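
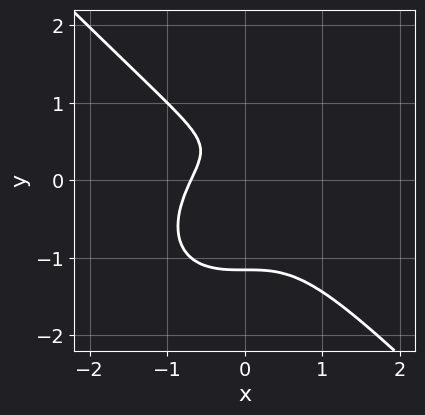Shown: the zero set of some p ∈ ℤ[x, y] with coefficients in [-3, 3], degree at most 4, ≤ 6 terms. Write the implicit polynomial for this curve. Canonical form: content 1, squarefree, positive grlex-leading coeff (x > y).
3*x^3 + 3*y^3 + y^2 - 2*y + 1

First, the degree is 3 — a generic line meets the curve in up to 3 points.
Finally, solving for integer coefficients yields p as stated.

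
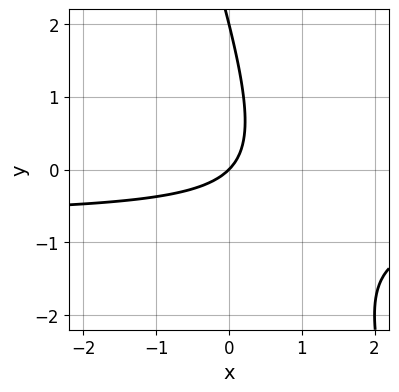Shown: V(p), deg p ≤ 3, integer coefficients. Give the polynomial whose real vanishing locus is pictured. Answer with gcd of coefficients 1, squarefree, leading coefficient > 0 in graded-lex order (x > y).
3*x*y + y^2 + 2*x - 2*y

First, degree: no degree-1 curve has this shape, so deg p = 2.
Next, observable constraints: it meets the x-axis at x = 0 (among the integer gridlines); among the integer gridlines, it crosses the y-axis at y ∈ {0, 2}.
Finally, solving for integer coefficients yields p as stated.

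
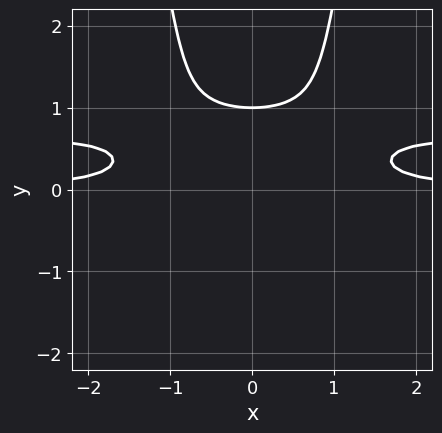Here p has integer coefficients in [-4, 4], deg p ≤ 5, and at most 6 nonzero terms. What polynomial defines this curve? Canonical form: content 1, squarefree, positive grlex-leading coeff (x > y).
Degree: the shape is more complex than any degree-3 curve, so deg p = 4.
Symmetries: it's symmetric under x → −x, forcing even powers of x.
Against the integer gridlines: one y-axis crossing is at y = 1; no x-intercept at any integer in the box.
Solving for integer coefficients yields p as stated.

3*x^2*y^2 - 2*x^2*y - y^3 + 1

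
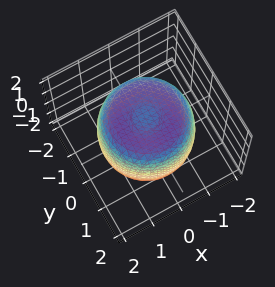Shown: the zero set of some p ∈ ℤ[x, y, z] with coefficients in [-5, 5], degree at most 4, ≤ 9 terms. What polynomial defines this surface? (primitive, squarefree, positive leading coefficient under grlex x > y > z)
(a) The degree is 4 — the shape is more complex than any degree-3 surface.
(b) Symmetries: the surface is invariant under rotation about z: p = q(x² + y², z).
(c) Against the integer gridlines: a circular section at z = -1 has radius between 1 and 2.
(d) These observations pin down the coefficients.

2*x^4 + 4*x^2*y^2 + 2*y^4 - 3*x^2 - 3*y^2 + 2*z^2 - 3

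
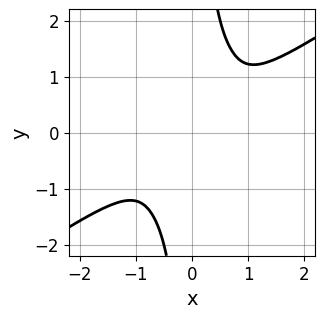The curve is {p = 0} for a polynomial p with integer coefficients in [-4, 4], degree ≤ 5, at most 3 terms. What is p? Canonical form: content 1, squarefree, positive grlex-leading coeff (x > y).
(a) The degree is 4 — a generic line meets the curve in up to 4 points.
(b) Putting this together gives p.

x^4 - 3*x*y^3 + 3*y^2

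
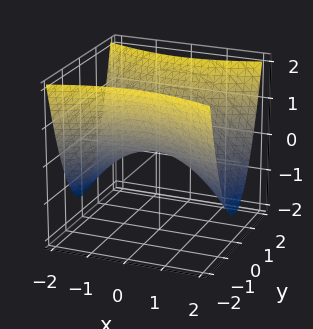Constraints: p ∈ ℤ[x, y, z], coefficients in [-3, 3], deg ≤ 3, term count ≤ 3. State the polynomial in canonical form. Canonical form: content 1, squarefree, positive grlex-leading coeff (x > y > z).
1. The degree is 2 — a hyperbolic paraboloid; a quadric.
2. Symmetries: it's symmetric under x → −x, forcing even powers of x; it's symmetric under y → −y, forcing even powers of y.
3. Observable constraints: one y-axis crossing is at y = 0; it crosses the x-axis at the gridline x = 0; one z-axis crossing is at z = 0.
4. Solving for integer coefficients yields p as stated.

x^2 - 3*y^2 + 3*z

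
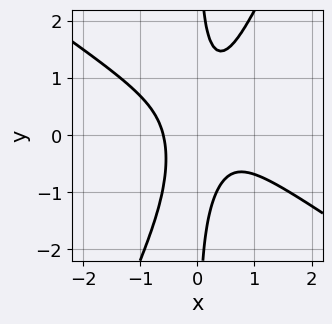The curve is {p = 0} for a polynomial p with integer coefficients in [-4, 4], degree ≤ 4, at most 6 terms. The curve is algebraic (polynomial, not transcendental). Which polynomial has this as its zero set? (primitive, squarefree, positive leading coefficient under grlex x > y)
3*x^3 + 3*x^2*y - 2*x*y^2 - x^2 + 1

First, deg p = 3.
Next, observable constraints: the curve avoids every integer y-axis point in the box.
Finally, the integer polynomial consistent with all of this is the stated p.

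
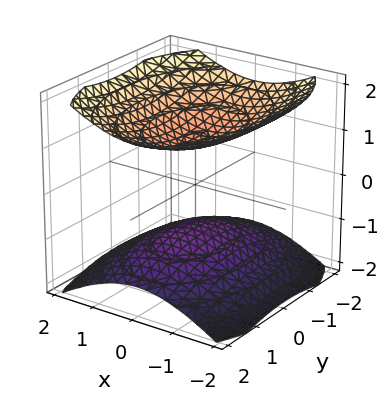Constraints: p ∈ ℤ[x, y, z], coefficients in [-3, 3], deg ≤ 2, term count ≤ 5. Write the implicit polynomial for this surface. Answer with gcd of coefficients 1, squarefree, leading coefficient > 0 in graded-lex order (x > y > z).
First, the picture has 2 separate pieces. Treating them together as one polynomial.
Then, deg p = 2. Two sheets facing apart; a quadric.
Next, symmetries: the x ↦ −x reflection is a symmetry, so x appears only in even powers; it's symmetric under z → −z, forcing even powers of z; the y ↦ −y reflection is a symmetry, so y appears only in even powers.
Then, observable constraints: it misses every integer gridline on the y-axis; no x-intercept at any integer in the box; among the integer gridlines, it crosses the z-axis at z ∈ {-1, 1}.
Finally, assembling these constraints gives the stated polynomial.

2*x^2 + y^2 - 3*z^2 + 3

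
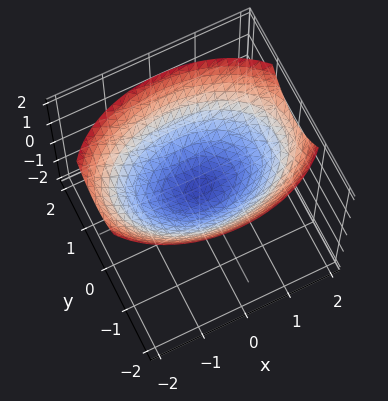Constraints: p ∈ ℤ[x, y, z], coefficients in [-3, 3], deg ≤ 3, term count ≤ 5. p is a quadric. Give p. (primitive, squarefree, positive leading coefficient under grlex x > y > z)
x^2 + 2*y^2 - 3*z

(a) deg p = 2.
(b) Symmetries: the x ↦ −x reflection is a symmetry, so x appears only in even powers; mirror symmetry y ↦ −y ⇒ only even powers of y.
(c) Reading off the gridlines: one y-axis crossing is at y = 0; one z-axis crossing is at z = 0.
(d) These observations pin down the coefficients.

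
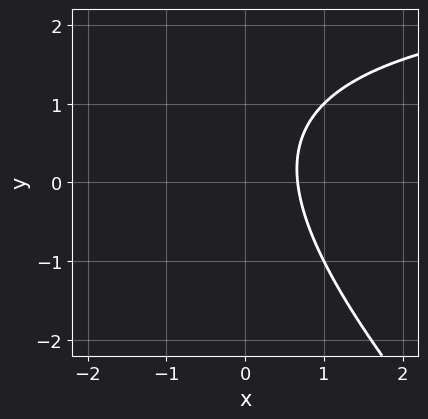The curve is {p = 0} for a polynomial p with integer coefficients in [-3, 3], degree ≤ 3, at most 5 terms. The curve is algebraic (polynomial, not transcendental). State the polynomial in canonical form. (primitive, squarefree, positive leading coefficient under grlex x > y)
x*y + y^2 - 3*x - y + 2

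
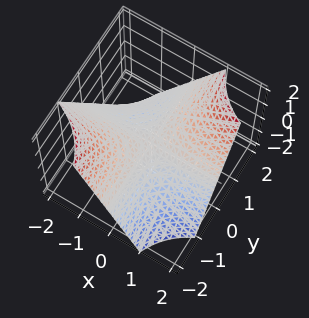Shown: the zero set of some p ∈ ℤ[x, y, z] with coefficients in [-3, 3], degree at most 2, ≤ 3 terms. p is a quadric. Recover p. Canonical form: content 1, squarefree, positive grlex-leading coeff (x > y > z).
First, the degree is 2 — a saddle surface; a quadric.
Then, checking where it meets the axes: the visible y-axis segment lies entirely on the surface; the visible x-axis segment lies entirely on the surface; one z-axis crossing is at z = 0.
Finally, the integer polynomial consistent with all of this is the stated p.

x*y - z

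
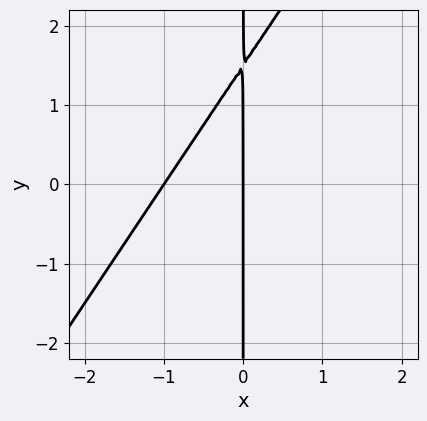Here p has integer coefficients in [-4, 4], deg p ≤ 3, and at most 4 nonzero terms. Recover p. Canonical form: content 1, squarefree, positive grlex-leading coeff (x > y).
1. Degree: no degree-1 curve has this shape, so deg p = 2.
2. Against the integer gridlines: among the integer gridlines, it crosses the x-axis at x ∈ {-1, 0}; every point of the y-axis in the box is on the curve.
3. The integer polynomial consistent with all of this is the stated p.

3*x^2 - 2*x*y + 3*x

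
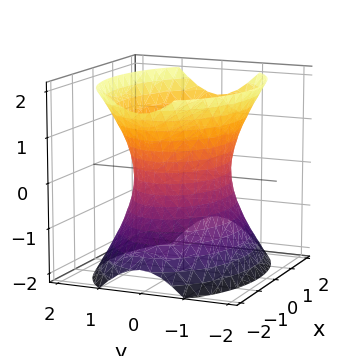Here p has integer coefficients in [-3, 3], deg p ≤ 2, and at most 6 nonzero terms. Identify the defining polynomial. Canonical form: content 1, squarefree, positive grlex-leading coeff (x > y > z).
1. The degree is 2 — an hourglass — one-sheet hyperboloid; a quadric.
2. Symmetries: it's symmetric under y → −y, forcing even powers of y; mirror symmetry z ↦ −z ⇒ only even powers of z; mirror symmetry x ↦ −x ⇒ only even powers of x.
3. Reading off the gridlines: the surface avoids every integer z-axis point in the box; the y-axis gridline crossings are at y ∈ {-1, 1}.
4. The integer polynomial consistent with all of this is the stated p.

x^2 + 2*y^2 - z^2 - 2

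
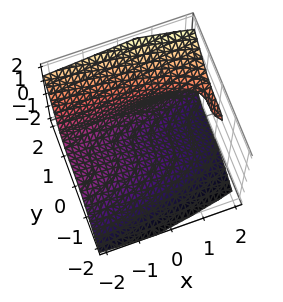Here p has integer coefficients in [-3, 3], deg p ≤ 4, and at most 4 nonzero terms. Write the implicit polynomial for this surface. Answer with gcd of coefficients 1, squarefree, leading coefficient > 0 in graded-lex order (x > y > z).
y^3 - z^3 + x*z - 1

First, deg p = 3. No degree-2 surface has this shape.
Then, from the axis intercepts and sections: it misses every integer gridline on the x-axis; one z-axis crossing is at z = -1; one y-axis crossing is at y = 1.
Finally, the integer polynomial consistent with all of this is the stated p.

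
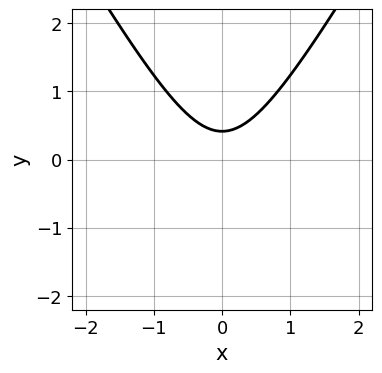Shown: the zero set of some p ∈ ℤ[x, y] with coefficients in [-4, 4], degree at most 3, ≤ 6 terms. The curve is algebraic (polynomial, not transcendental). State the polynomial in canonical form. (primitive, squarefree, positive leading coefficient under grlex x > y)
First, the degree is 2 — the shape is more complex than any degree-1 curve.
Next, symmetries: it's symmetric under x → −x, forcing even powers of x.
Then, from the axis intercepts and sections: no x-intercept at any integer in the box.
Finally, together with the visible shape, these determine p as stated.

3*x^2 - y^2 - 2*y + 1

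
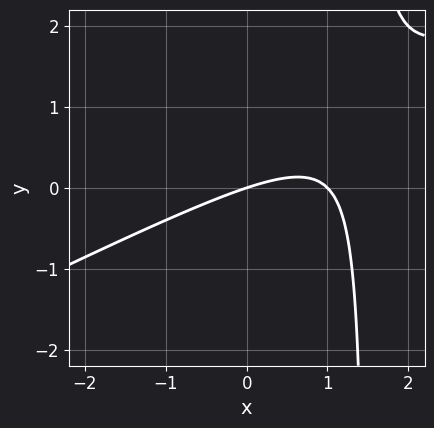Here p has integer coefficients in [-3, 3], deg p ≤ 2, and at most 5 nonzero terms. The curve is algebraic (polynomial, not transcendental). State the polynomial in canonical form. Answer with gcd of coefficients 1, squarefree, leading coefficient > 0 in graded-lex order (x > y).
(a) The degree is 2 — the shape is more complex than any degree-1 curve.
(b) Observable constraints: it meets the y-axis at y = 0 (among the integer gridlines); among the integer gridlines, it crosses the x-axis at x ∈ {0, 1}.
(c) Matching integer coefficients to the picture gives p.

x^2 - 2*x*y - x + 3*y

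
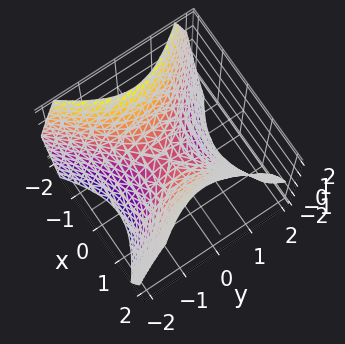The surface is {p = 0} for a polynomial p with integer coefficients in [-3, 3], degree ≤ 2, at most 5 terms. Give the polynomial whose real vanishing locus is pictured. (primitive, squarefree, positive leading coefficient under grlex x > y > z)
1. The degree is 2 — a hyperbolic paraboloid; a quadric.
2. Symmetries: it's symmetric under y → −y, forcing even powers of y; mirror symmetry x ↦ −x ⇒ only even powers of x.
3. Checking where it meets the axes: one y-axis crossing is at y = 0; it meets the z-axis at z = 0 (among the integer gridlines); one x-axis crossing is at x = 0.
4. Assembling these constraints gives the stated polynomial.

x^2 - y^2 - z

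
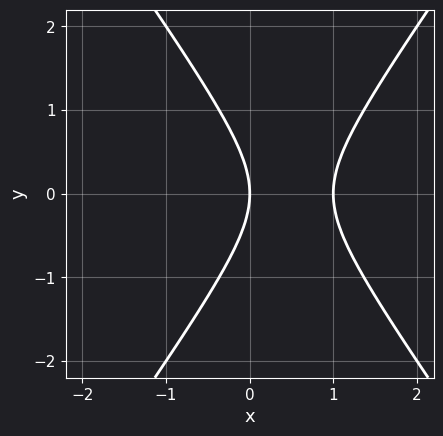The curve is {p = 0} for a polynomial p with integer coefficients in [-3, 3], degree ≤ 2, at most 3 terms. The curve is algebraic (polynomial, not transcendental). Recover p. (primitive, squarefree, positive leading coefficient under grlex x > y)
2*x^2 - y^2 - 2*x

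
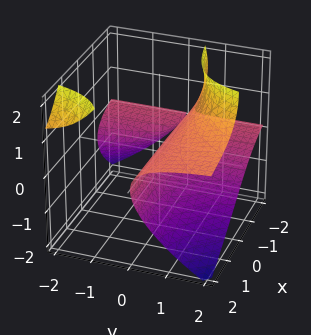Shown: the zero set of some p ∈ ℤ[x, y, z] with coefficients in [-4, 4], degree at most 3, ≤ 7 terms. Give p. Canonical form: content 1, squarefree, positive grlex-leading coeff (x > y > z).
2*x*y*z - z^3 - x*y + 3*z^2 - 2*y

The picture has 3 separate pieces. They look like related sheets of one shape, so recover p as a whole.
Degree: no degree-2 surface has this shape, so deg p = 3.
From the axis intercepts and sections: one y-axis crossing is at y = 0; it meets the z-axis at z = 0 (among the integer gridlines); every point of the x-axis in the box is on the surface.
Matching integer coefficients to the picture gives p.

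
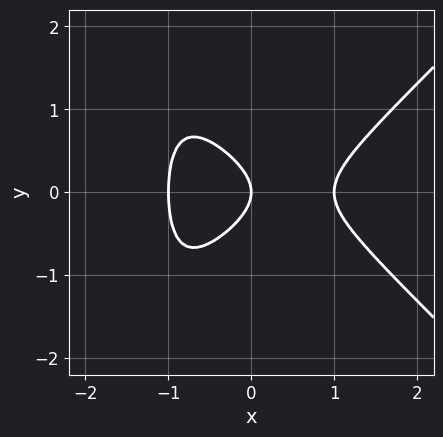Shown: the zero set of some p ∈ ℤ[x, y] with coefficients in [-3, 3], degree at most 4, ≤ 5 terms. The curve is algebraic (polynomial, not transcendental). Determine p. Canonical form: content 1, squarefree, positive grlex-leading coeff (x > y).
Degree: a generic line meets the curve in up to 3 points, so deg p = 3.
Symmetries: mirror symmetry y ↦ −y ⇒ only even powers of y.
Reading off the gridlines: the x-axis gridline crossings are at x ∈ {-1, 0, 1}; it crosses the y-axis at the gridline y = 0.
These observations pin down the coefficients.

2*x^3 - 2*x*y^2 - 3*y^2 - 2*x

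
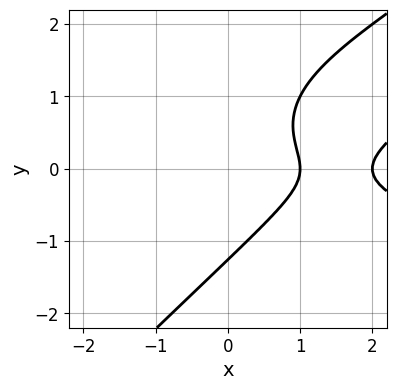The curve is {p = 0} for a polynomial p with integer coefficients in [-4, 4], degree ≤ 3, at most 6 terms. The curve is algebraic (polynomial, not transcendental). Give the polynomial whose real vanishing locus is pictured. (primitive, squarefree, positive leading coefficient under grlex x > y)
x*y^2 - y^3 - x^2 + 3*x - 2

(a) Degree: no degree-2 curve has this shape, so deg p = 3.
(b) Reading off the gridlines: among the integer gridlines, it crosses the x-axis at x ∈ {1, 2}.
(c) Matching integer coefficients to the picture gives p.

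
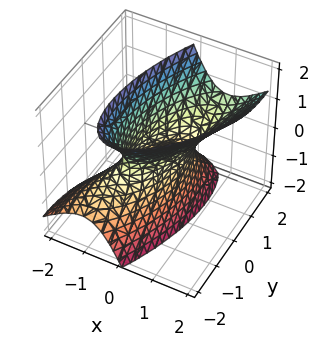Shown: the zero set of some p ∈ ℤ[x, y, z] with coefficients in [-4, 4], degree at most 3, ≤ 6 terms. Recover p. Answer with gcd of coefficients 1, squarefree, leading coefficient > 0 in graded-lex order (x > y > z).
1. The degree is 2 — a generic line meets the surface in up to 2 points.
2. Reading off the gridlines: it misses every integer gridline on the z-axis; among the integer gridlines, it crosses the y-axis at y ∈ {-1, 1}.
3. Together with the visible shape, these determine p as stated.

3*x^2 - 2*x*y - 2*x*z + y^2 - z^2 - 1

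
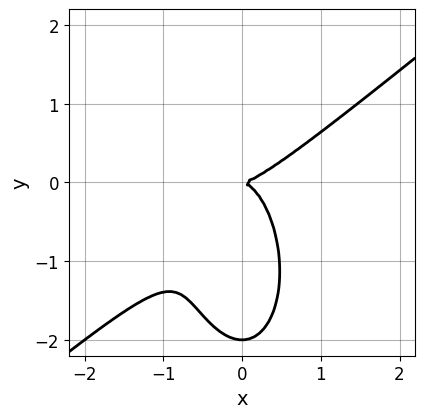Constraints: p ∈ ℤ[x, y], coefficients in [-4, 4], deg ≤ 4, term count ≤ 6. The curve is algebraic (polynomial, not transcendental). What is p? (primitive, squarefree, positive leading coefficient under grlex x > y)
3*x^3 - 3*x^2*y - y^3 - 2*y^2

The degree is 3 — the shape is more complex than any degree-2 curve.
Reading off the gridlines: the y-axis gridline crossings are at y ∈ {-2, 0}; it crosses the x-axis at the gridline x = 0.
Together with the visible shape, these determine p as stated.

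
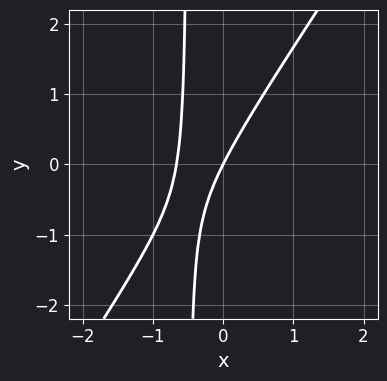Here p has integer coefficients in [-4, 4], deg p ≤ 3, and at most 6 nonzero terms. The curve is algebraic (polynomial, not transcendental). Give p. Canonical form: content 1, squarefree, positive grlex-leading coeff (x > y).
3*x^2 - 2*x*y + 2*x - y

(a) Degree: a generic line meets the curve in up to 2 points, so deg p = 2.
(b) Reading off the gridlines: it meets the x-axis at x = 0 (among the integer gridlines); it crosses the y-axis at the gridline y = 0.
(c) Fitting integer coefficients to these (and the overall shape) gives p.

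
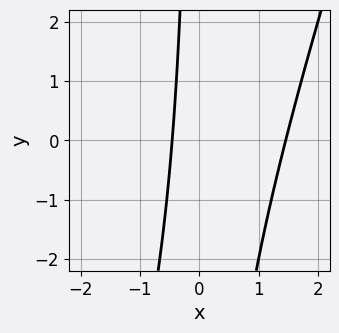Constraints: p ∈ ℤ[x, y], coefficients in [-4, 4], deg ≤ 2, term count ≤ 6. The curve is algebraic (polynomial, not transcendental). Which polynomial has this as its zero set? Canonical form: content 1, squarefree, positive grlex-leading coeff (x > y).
(a) deg p = 2. The shape is more complex than any degree-1 curve.
(b) Observable constraints: no y-intercept at any integer in the box.
(c) These observations pin down the coefficients.

3*x^2 - x*y - 3*x - 2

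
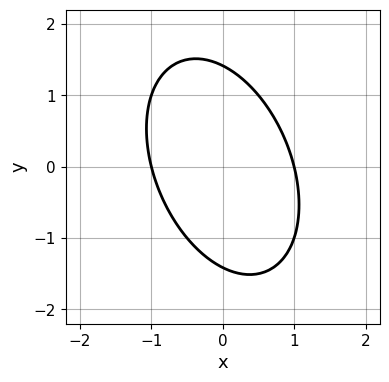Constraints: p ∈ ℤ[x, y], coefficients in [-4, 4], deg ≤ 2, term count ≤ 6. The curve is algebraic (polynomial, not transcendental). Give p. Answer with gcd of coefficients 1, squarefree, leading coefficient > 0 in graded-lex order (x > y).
First, the degree is 2 — a generic line meets the curve in up to 2 points.
Next, reading off the gridlines: among the integer gridlines, it crosses the x-axis at x ∈ {-1, 1}.
Finally, matching integer coefficients to the picture gives p.

2*x^2 + x*y + y^2 - 2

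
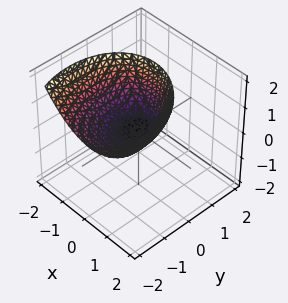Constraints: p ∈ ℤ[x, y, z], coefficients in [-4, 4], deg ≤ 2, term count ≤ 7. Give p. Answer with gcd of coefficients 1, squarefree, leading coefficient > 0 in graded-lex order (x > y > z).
3*x^2 + x*y + 2*y^2 + 3*y*z - 3*z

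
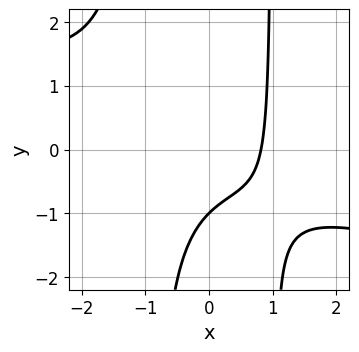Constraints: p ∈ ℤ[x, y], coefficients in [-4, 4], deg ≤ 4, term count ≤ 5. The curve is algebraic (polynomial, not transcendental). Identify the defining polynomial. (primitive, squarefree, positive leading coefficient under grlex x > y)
(a) Degree: the shape is more complex than any degree-2 curve, so deg p = 3.
(b) Reading off the gridlines: one y-axis crossing is at y = -1.
(c) Solving for integer coefficients yields p as stated.

x^3 + 3*x^2*y + 3*x - 3*y - 3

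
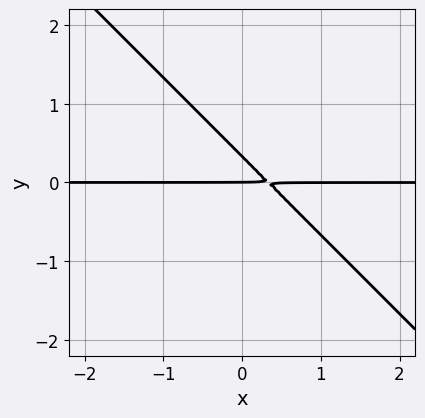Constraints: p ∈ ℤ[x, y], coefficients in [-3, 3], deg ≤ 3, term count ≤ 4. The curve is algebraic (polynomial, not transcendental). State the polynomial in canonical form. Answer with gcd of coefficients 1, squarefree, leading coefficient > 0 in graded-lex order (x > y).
3*x*y + 3*y^2 - y

Degree: no degree-1 curve has this shape, so deg p = 2.
Reading off the gridlines: the visible x-axis segment lies entirely on the curve; it meets the y-axis at y = 0 (among the integer gridlines).
Assembling these constraints gives the stated polynomial.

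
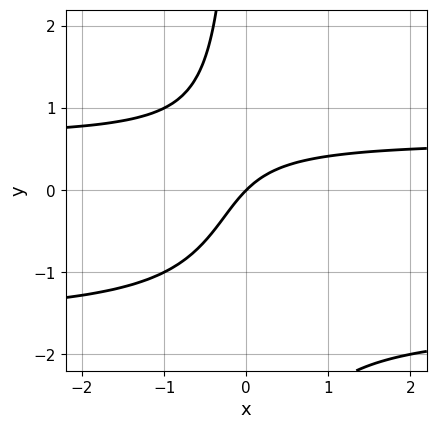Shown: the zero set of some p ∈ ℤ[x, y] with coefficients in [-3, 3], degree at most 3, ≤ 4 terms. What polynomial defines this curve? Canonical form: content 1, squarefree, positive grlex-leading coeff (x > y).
1. Degree: no degree-2 curve has this shape, so deg p = 3.
2. Against the integer gridlines: it meets the y-axis at y = 0 (among the integer gridlines); it crosses the x-axis at the gridline x = 0.
3. Matching integer coefficients to the picture gives p.

x*y^2 + x*y - x + y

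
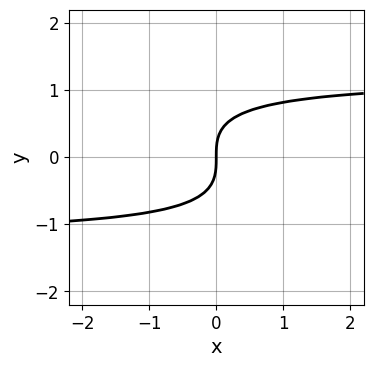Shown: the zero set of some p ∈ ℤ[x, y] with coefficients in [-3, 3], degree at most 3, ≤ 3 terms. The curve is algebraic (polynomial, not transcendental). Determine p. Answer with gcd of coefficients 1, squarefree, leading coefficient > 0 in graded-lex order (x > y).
2*x*y^2 + 3*y^3 - 3*x

1. Degree: the shape is more complex than any degree-2 curve, so deg p = 3.
2. Reading off the gridlines: one y-axis crossing is at y = 0; it crosses the x-axis at the gridline x = 0.
3. Matching integer coefficients to the picture gives p.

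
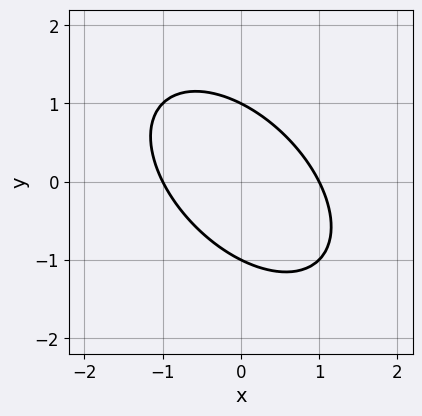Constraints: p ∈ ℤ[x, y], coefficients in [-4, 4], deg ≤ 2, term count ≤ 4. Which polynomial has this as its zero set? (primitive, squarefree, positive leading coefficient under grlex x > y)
First, deg p = 2.
Then, from the axis intercepts and sections: among the integer gridlines, it crosses the y-axis at y ∈ {-1, 1}; among the integer gridlines, it crosses the x-axis at x ∈ {-1, 1}.
Finally, assembling these constraints gives the stated polynomial.

x^2 + x*y + y^2 - 1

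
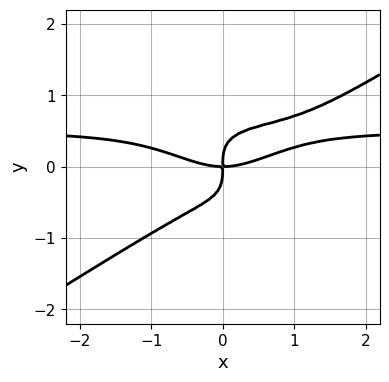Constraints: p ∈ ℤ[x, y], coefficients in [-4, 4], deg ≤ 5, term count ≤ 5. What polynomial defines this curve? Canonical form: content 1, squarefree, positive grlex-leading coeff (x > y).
(a) Degree: no degree-3 curve has this shape, so deg p = 4.
(b) Against the integer gridlines: it crosses the y-axis at the gridline y = 0; it crosses the x-axis at the gridline x = 0.
(c) Putting this together gives p.

2*x^3*y - 3*x*y^3 - 3*y^4 - x^3 + 2*x*y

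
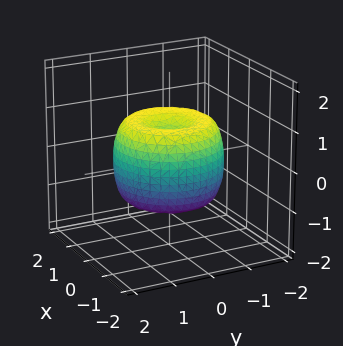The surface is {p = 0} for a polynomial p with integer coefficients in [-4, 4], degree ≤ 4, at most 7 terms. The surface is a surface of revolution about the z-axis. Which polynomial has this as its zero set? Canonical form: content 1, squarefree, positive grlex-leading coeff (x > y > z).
(a) Degree: no degree-3 surface has this shape, so deg p = 4.
(b) By symmetry, the surface is invariant under rotation about z: p = q(x² + y², z).
(c) From the visible intercepts: a circular section at z = 1 has radius between 0 and 1.
(d) Matching integer coefficients to the picture gives p.

2*x^4 + 4*x^2*y^2 + 2*y^4 - 3*x^2 - 3*y^2 + 2*z^2 - 1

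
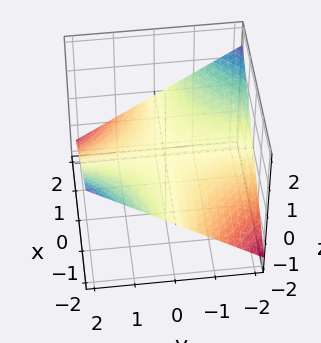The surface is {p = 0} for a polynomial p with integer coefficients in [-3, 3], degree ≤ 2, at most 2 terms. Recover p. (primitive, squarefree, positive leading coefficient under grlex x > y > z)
(a) deg p = 2. A saddle surface; a quadric.
(b) Checking where it meets the axes: every point of the y-axis in the box is on the surface; every point of the x-axis in the box is on the surface; one z-axis crossing is at z = 0.
(c) These observations pin down the coefficients.

x*y + 3*z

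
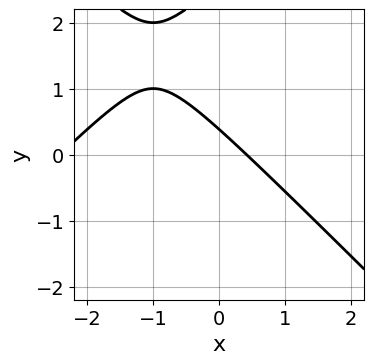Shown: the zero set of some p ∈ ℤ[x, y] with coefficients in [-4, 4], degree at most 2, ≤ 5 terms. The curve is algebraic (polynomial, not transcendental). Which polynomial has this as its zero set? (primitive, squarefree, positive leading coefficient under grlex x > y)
First, degree: the shape is more complex than any degree-1 curve, so deg p = 2.
Finally, matching integer coefficients to the picture gives p.

x^2 - y^2 + 2*x + 3*y - 1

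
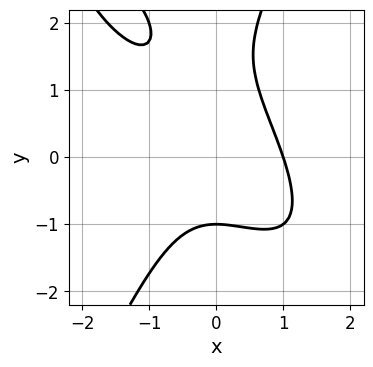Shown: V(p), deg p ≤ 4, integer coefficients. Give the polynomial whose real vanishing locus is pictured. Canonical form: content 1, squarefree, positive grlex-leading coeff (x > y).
3*x^3 + 3*x^2*y - y^3 + 2*y^2 - 3

deg p = 3. No degree-2 curve has this shape.
From the axis intercepts and sections: it meets the y-axis at y = -1 (among the integer gridlines); it meets the x-axis at x = 1 (among the integer gridlines).
Matching integer coefficients to the picture gives p.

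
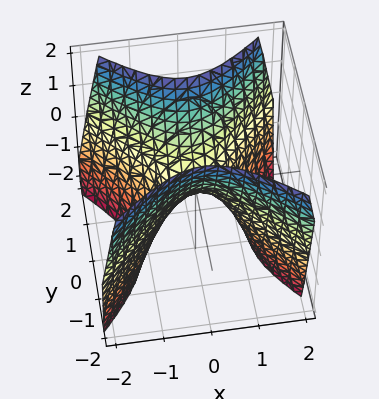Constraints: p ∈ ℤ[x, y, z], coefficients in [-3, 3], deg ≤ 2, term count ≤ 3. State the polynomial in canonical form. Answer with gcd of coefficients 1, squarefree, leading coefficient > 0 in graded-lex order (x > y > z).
3*x^2 - 3*y^2 + 2*z

The degree is 2 — a saddle surface; a quadric.
Symmetries: mirror symmetry y ↦ −y ⇒ only even powers of y; the x ↦ −x reflection is a symmetry, so x appears only in even powers.
Reading off the gridlines: it meets the y-axis at y = 0 (among the integer gridlines); one x-axis crossing is at x = 0.
The integer polynomial consistent with all of this is the stated p.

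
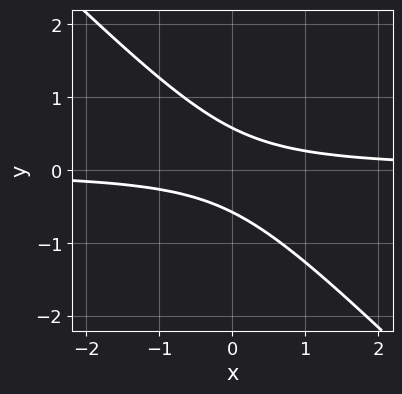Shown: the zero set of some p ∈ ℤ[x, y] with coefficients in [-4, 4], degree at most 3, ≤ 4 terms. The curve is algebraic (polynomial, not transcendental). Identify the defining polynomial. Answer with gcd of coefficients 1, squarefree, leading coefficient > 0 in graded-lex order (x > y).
The degree is 2 — no degree-1 curve has this shape.
Against the integer gridlines: the curve avoids every integer x-axis point in the box.
Assembling these constraints gives the stated polynomial.

3*x*y + 3*y^2 - 1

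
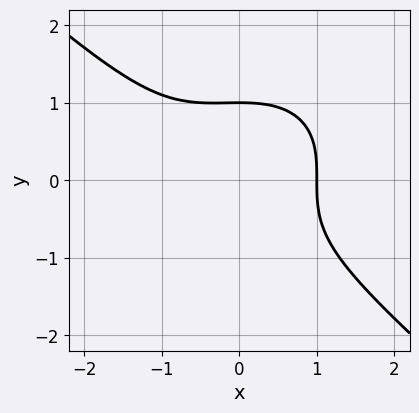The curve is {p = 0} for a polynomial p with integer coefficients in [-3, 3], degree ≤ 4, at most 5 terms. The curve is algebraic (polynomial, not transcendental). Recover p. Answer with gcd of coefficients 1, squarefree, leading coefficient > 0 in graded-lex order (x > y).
2*x^3 + 3*y^3 + x^2 - 3

1. The degree is 3 — the shape is more complex than any degree-2 curve.
2. From the axis intercepts and sections: it meets the x-axis at x = 1 (among the integer gridlines); it crosses the y-axis at the gridline y = 1.
3. Assembling these constraints gives the stated polynomial.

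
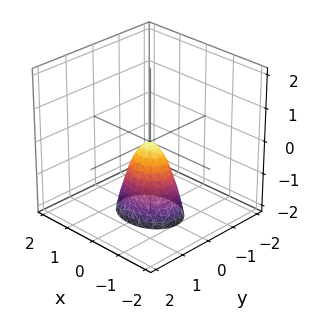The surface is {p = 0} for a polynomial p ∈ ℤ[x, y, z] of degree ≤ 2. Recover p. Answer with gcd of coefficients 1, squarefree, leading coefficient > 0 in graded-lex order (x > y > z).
1. Degree: a single bowl opening along one axis; a quadric, so deg p = 2.
2. Symmetries: mirror symmetry x ↦ −x ⇒ only even powers of x; the y ↦ −y reflection is a symmetry, so y appears only in even powers.
3. Against the integer gridlines: it meets the z-axis at z = 0 (among the integer gridlines); it meets the y-axis at y = 0 (among the integer gridlines); it meets the x-axis at x = 0 (among the integer gridlines).
4. Together with the visible shape, these determine p as stated.

2*x^2 + 3*y^2 + z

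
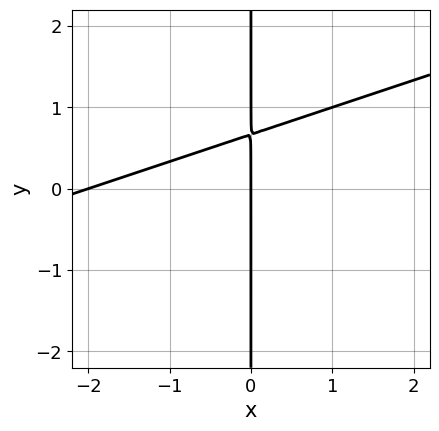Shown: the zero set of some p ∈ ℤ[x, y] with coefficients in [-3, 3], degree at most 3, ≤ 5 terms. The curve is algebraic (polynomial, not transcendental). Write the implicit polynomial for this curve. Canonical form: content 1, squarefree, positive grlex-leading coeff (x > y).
x^2 - 3*x*y + 2*x

Degree: the shape is more complex than any degree-1 curve, so deg p = 2.
Observable constraints: among the integer gridlines, it crosses the x-axis at x ∈ {-2, 0}; every point of the y-axis in the box is on the curve.
Putting this together gives p.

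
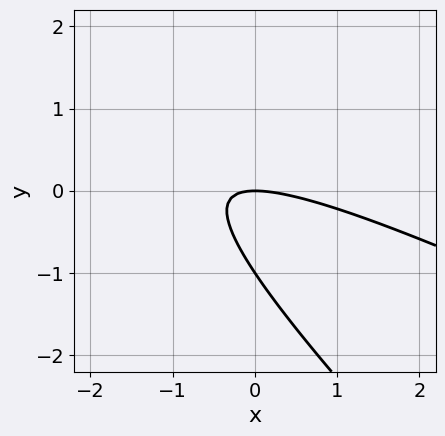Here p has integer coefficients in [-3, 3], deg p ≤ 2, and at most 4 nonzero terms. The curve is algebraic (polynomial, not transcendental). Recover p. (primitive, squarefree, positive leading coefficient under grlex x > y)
First, the degree is 2 — a generic line meets the curve in up to 2 points.
Then, observable constraints: it crosses the x-axis at the gridline x = 0; among the integer gridlines, it crosses the y-axis at y ∈ {-1, 0}.
Finally, assembling these constraints gives the stated polynomial.

x^2 + 3*x*y + 2*y^2 + 2*y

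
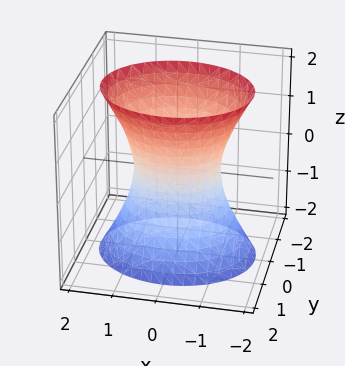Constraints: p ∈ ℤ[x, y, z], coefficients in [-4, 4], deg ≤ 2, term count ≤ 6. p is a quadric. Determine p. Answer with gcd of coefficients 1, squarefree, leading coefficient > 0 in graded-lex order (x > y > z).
2*x^2 + 3*y^2 - z^2 - 2

(a) The degree is 2 — one connected sheet with a waist; a quadric.
(b) Symmetries: mirror symmetry y ↦ −y ⇒ only even powers of y; mirror symmetry x ↦ −x ⇒ only even powers of x; it's symmetric under z → −z, forcing even powers of z.
(c) Checking where it meets the axes: among the integer gridlines, it crosses the x-axis at x ∈ {-1, 1}; the surface avoids every integer z-axis point in the box.
(d) These observations pin down the coefficients.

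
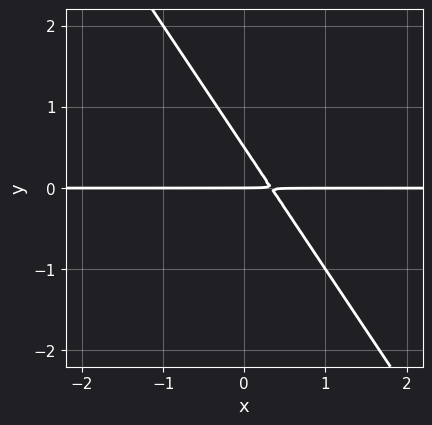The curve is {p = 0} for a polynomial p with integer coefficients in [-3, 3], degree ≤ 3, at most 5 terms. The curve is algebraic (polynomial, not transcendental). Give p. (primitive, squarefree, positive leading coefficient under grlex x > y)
Degree: the shape is more complex than any degree-1 curve, so deg p = 2.
From the axis intercepts and sections: the visible x-axis segment lies entirely on the curve; one y-axis crossing is at y = 0.
Solving for integer coefficients yields p as stated.

3*x*y + 2*y^2 - y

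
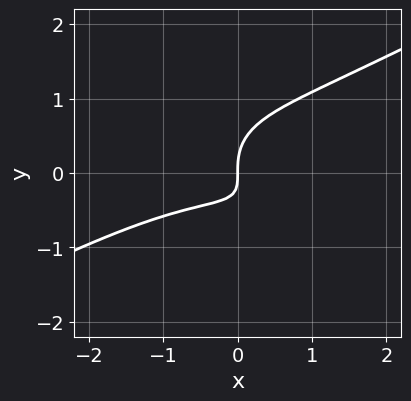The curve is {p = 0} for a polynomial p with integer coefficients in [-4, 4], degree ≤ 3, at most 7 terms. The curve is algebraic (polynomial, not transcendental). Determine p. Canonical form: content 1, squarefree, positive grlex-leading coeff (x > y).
x^3 - 2*x*y^2 - 3*y^3 + 3*x*y + 2*x

First, the degree is 3 — a generic line meets the curve in up to 3 points.
Then, checking where it meets the axes: one y-axis crossing is at y = 0; it meets the x-axis at x = 0 (among the integer gridlines).
Finally, fitting integer coefficients to these (and the overall shape) gives p.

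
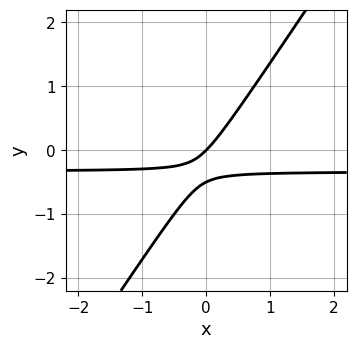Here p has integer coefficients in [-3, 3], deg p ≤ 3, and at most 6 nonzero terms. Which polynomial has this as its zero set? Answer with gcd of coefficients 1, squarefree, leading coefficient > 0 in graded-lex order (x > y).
(a) Degree: a generic line meets the curve in up to 2 points, so deg p = 2.
(b) Observable constraints: it meets the x-axis at x = 0 (among the integer gridlines); it crosses the y-axis at the gridline y = 0.
(c) Fitting integer coefficients to these (and the overall shape) gives p.

3*x*y - 2*y^2 + x - y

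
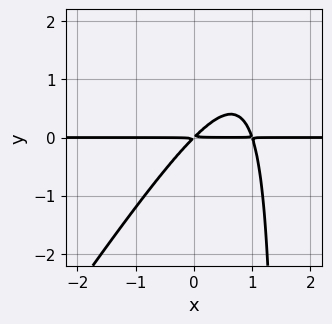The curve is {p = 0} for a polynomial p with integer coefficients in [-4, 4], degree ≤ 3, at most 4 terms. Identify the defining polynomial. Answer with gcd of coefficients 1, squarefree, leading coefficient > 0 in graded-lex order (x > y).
3*x^2*y - 2*x*y^2 - 3*x*y + 3*y^2

First, deg p = 3.
Then, from the visible intercepts: every point of the x-axis in the box is on the curve.
Finally, fitting integer coefficients to these (and the overall shape) gives p.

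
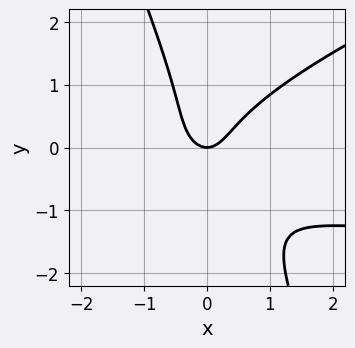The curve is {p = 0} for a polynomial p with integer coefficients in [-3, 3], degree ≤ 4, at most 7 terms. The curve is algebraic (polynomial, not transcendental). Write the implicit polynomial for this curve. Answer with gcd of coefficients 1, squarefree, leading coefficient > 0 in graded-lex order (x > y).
1. Degree: the shape is more complex than any degree-2 curve, so deg p = 3.
2. From the axis intercepts and sections: one x-axis crossing is at x = 0; it meets the y-axis at y = 0 (among the integer gridlines).
3. Assembling these constraints gives the stated polynomial.

x^2*y - 2*x*y^2 - y^3 + 2*x^2 - y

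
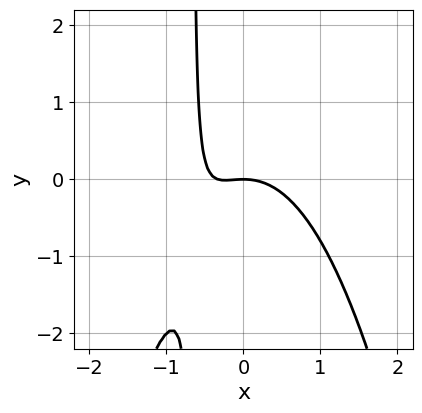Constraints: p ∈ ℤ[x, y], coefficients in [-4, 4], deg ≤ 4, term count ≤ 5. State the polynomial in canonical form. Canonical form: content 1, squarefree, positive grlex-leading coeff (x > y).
deg p = 3.
Reading off the gridlines: it crosses the y-axis at the gridline y = 0; it meets the x-axis at x = 0 (among the integer gridlines).
Fitting integer coefficients to these (and the overall shape) gives p.

3*x^3 + x^2 + 3*x*y + 2*y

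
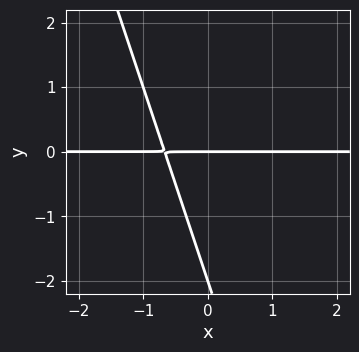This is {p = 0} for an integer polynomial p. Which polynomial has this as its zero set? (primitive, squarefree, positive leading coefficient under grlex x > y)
3*x*y + y^2 + 2*y

Degree: a generic line meets the curve in up to 2 points, so deg p = 2.
From the axis intercepts and sections: every point of the x-axis in the box is on the curve; among the integer gridlines, it crosses the y-axis at y ∈ {-2, 0}.
The integer polynomial consistent with all of this is the stated p.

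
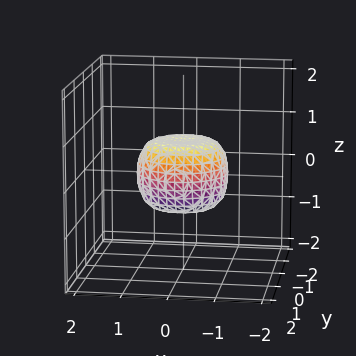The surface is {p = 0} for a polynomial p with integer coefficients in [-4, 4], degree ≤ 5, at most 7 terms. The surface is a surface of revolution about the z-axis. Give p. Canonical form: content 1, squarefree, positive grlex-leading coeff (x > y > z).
2*x^4 + 4*x^2*y^2 + 2*y^4 - x^2 - y^2 + 2*z^2 - 1

(a) The degree is 4 — no degree-3 surface has this shape.
(b) Symmetries: every cross-section ⟂ z is a circle, so x, y appear only via x² + y².
(c) From the axis intercepts and sections: among the integer gridlines, it crosses the x-axis at x ∈ {-1, 1}; a circular section at z = 0 has radius exactly 1; among the integer gridlines, it crosses the y-axis at y ∈ {-1, 1}.
(d) Matching integer coefficients to the picture gives p.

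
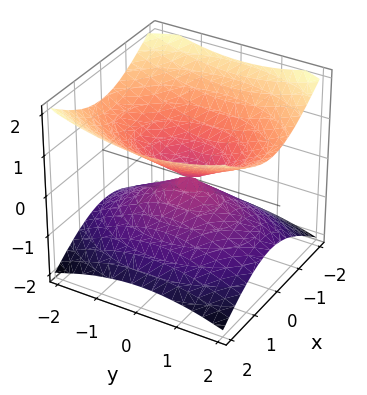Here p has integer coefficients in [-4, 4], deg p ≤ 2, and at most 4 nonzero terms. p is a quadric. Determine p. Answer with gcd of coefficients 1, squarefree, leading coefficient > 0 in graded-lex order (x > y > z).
First, degree: a double cone through the origin; a quadric, so deg p = 2.
Then, symmetries: mirror symmetry z ↦ −z ⇒ only even powers of z; mirror symmetry x ↦ −x ⇒ only even powers of x; it's symmetric under y → −y, forcing even powers of y.
Then, checking where it meets the axes: it crosses the x-axis at the gridline x = 0; it meets the y-axis at y = 0 (among the integer gridlines).
Finally, the integer polynomial consistent with all of this is the stated p.

2*x^2 + y^2 - 3*z^2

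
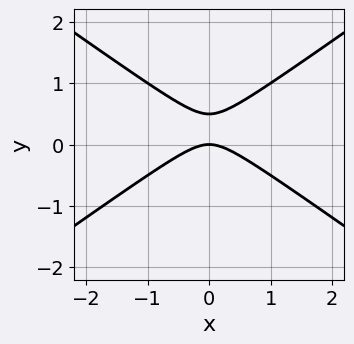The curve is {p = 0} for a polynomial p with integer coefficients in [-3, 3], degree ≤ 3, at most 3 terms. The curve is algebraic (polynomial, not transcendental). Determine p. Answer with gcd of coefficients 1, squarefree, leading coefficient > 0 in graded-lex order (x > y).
x^2 - 2*y^2 + y

First, degree: the shape is more complex than any degree-1 curve, so deg p = 2.
Next, symmetries: it's symmetric under x → −x, forcing even powers of x.
Next, reading off the gridlines: it meets the y-axis at y = 0 (among the integer gridlines); it meets the x-axis at x = 0 (among the integer gridlines).
Finally, fitting integer coefficients to these (and the overall shape) gives p.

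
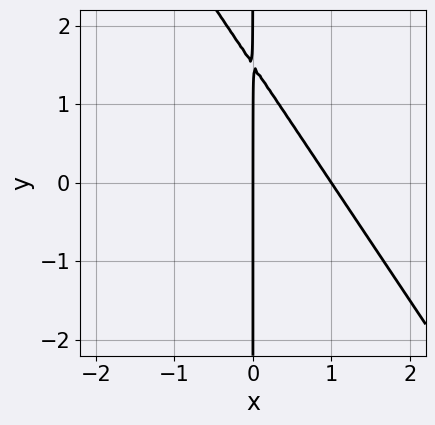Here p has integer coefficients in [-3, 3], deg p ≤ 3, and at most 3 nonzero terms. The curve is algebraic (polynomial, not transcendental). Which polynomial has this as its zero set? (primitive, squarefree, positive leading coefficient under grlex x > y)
(a) Degree: a generic line meets the curve in up to 2 points, so deg p = 2.
(b) From the visible intercepts: every point of the y-axis in the box is on the curve; the x-axis gridline crossings are at x ∈ {0, 1}.
(c) Fitting integer coefficients to these (and the overall shape) gives p.

3*x^2 + 2*x*y - 3*x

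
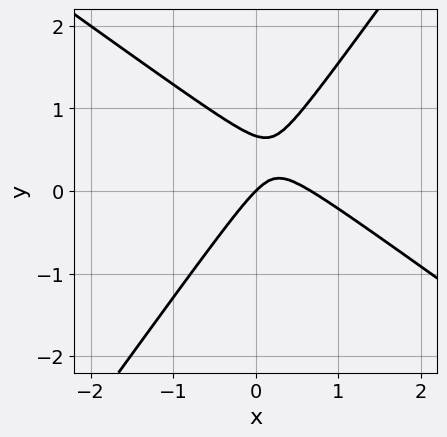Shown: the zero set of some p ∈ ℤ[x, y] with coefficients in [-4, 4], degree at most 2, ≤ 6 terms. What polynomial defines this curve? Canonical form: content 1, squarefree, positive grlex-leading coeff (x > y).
3*x^2 + 2*x*y - 3*y^2 - 2*x + 2*y

The degree is 2 — no degree-1 curve has this shape.
From the visible intercepts: it crosses the x-axis at the gridline x = 0; it crosses the y-axis at the gridline y = 0.
These observations pin down the coefficients.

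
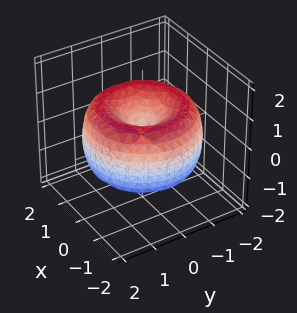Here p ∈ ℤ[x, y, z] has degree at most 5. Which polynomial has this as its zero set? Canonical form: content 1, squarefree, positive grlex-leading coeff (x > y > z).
x^4 + 2*x^2*y^2 + y^4 - 3*x^2 - 3*y^2 + 2*z^2

The degree is 4 — no degree-3 surface has this shape.
By symmetry, the z-axis is an axis of rotation, so x and y enter only as x² + y².
Against the integer gridlines: it meets the x-axis at x = 0 (among the integer gridlines); a circular section at z = 1 has radius exactly 1.
Putting this together gives p.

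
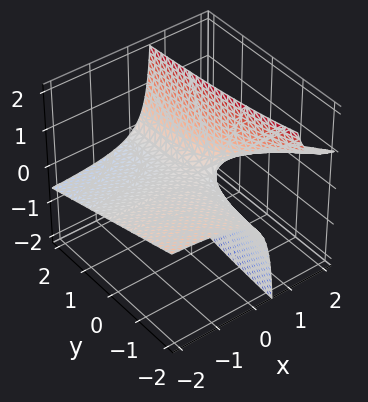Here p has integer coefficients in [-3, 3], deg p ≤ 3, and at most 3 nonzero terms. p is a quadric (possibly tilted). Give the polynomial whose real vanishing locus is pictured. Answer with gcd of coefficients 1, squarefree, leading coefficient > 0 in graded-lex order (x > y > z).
x*y + 3*x*z - 2*z

1. The degree is 2 — a generic line meets the surface in up to 2 points.
2. Observable constraints: it meets the z-axis at z = 0 (among the integer gridlines); the visible x-axis segment lies entirely on the surface; the visible y-axis segment lies entirely on the surface.
3. Matching integer coefficients to the picture gives p.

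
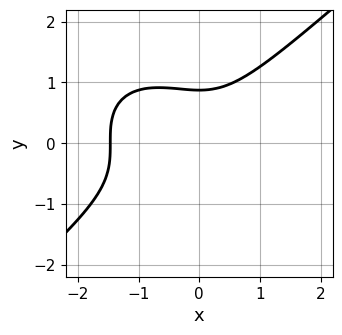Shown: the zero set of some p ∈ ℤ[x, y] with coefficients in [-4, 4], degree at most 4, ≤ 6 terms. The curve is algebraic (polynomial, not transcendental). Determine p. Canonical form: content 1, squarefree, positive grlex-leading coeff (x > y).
2*x^3 - 3*y^3 + 2*x^2 + 2

(a) deg p = 3.
(b) The integer polynomial consistent with all of this is the stated p.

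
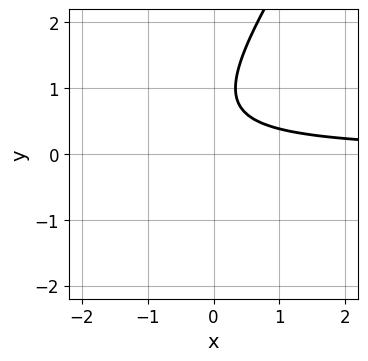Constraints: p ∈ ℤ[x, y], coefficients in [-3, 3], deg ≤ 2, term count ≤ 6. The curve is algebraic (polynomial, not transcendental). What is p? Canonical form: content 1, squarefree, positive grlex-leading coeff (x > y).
3*x*y - 2*y^2 + 3*y - 2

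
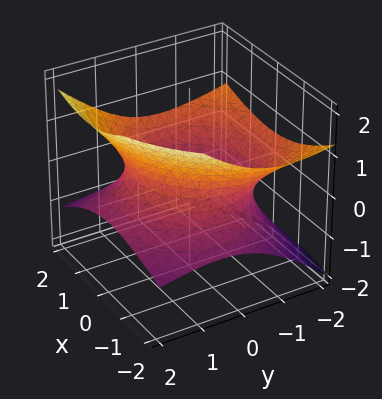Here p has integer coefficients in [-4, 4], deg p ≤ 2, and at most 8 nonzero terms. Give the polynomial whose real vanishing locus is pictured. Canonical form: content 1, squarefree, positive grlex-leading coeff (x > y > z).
x^2 - x*z + y^2 + 2*y*z - 3*z^2 - 2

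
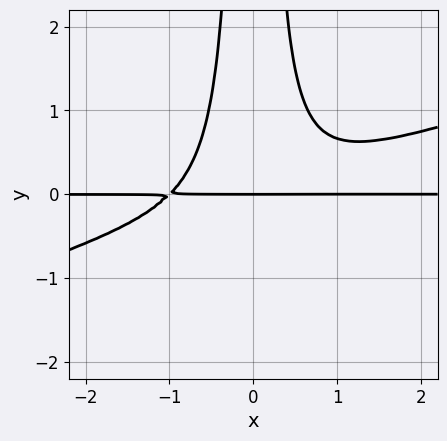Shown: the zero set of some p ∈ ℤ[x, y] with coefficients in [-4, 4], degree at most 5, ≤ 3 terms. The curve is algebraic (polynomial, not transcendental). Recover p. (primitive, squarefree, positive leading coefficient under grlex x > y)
Degree: no degree-3 curve has this shape, so deg p = 4.
Observable constraints: every point of the x-axis in the box is on the curve; it meets the y-axis at y = 0 (among the integer gridlines).
These observations pin down the coefficients.

x^3*y - 3*x^2*y^2 + y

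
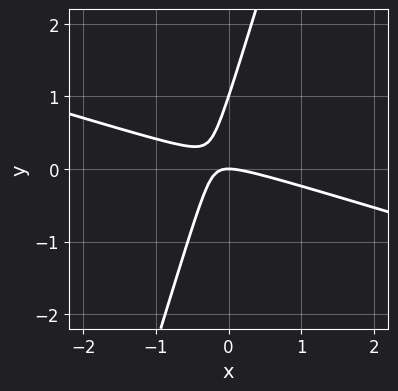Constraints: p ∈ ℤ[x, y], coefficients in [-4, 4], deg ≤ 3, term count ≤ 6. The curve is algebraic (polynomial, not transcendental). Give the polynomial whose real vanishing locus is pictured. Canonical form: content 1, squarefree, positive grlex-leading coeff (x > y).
x^2 + 3*x*y - y^2 + y

(a) The degree is 2 — no degree-1 curve has this shape.
(b) Checking where it meets the axes: the y-axis gridline crossings are at y ∈ {0, 1}; it crosses the x-axis at the gridline x = 0.
(c) Fitting integer coefficients to these (and the overall shape) gives p.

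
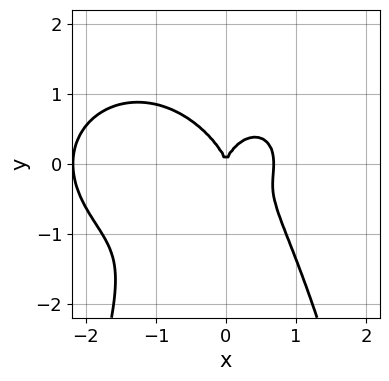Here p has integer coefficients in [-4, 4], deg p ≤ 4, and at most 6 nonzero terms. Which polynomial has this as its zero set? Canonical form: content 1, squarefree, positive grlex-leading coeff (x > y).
2*x^4 + 3*x^2*y^2 + 3*x^3 + 3*y^3 - 3*x^2

(a) The degree is 4 — no degree-3 curve has this shape.
(b) From the axis intercepts and sections: it meets the y-axis at y = 0 (among the integer gridlines); it meets the x-axis at x = 0 (among the integer gridlines).
(c) The integer polynomial consistent with all of this is the stated p.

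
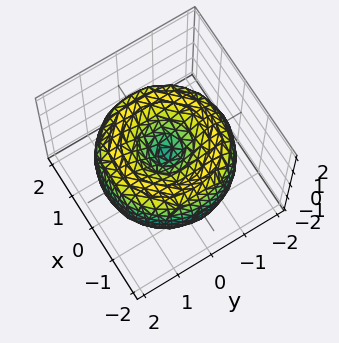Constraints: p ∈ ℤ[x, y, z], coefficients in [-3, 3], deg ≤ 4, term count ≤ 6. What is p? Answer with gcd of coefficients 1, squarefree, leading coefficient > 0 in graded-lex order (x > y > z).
x^4 + 2*x^2*y^2 + y^4 - 3*x^2 - 3*y^2 + 2*z^2

(a) The degree is 4 — no degree-3 surface has this shape.
(b) Symmetries: rotational symmetry about the z-axis ⇒ p depends on x, y only through x² + y².
(c) From the visible intercepts: one y-axis crossing is at y = 0; it meets the z-axis at z = 0 (among the integer gridlines).
(d) Together with the visible shape, these determine p as stated.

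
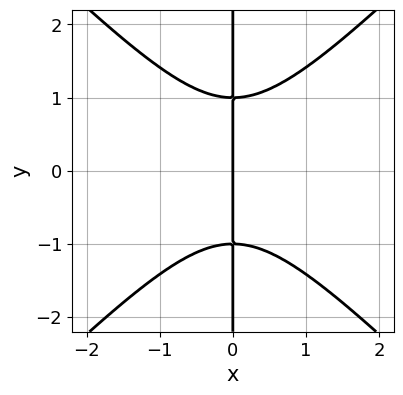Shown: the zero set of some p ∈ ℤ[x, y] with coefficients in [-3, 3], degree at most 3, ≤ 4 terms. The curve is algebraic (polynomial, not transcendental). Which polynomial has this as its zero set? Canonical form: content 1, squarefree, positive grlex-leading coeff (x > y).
(a) deg p = 3. No degree-2 curve has this shape.
(b) Symmetries: the y ↦ −y reflection is a symmetry, so y appears only in even powers.
(c) Reading off the gridlines: every point of the y-axis in the box is on the curve; it meets the x-axis at x = 0 (among the integer gridlines).
(d) These observations pin down the coefficients.

x^3 - x*y^2 + x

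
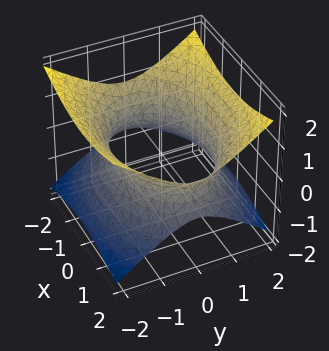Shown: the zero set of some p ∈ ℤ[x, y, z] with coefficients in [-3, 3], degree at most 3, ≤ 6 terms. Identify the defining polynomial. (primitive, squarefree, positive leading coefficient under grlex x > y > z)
Degree: one connected sheet with a waist; a quadric, so deg p = 2.
Symmetries: it's symmetric under x → −x, forcing even powers of x; it's symmetric under z → −z, forcing even powers of z; it's symmetric under y → −y, forcing even powers of y.
From the axis intercepts and sections: it misses every integer gridline on the z-axis.
Putting this together gives p.

x^2 + 2*y^2 - 3*z^2 - 3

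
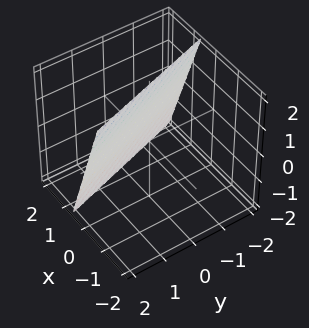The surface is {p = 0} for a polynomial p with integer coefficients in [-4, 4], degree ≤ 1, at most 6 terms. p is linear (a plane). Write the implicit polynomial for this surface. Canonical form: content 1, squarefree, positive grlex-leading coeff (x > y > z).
3*x + y + z - 2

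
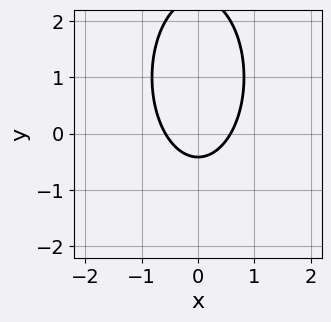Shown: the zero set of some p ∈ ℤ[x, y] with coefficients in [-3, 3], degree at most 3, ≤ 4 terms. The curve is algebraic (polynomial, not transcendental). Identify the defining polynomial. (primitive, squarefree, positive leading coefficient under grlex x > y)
3*x^2 + y^2 - 2*y - 1

deg p = 2.
Symmetries: mirror symmetry x ↦ −x ⇒ only even powers of x.
Matching integer coefficients to the picture gives p.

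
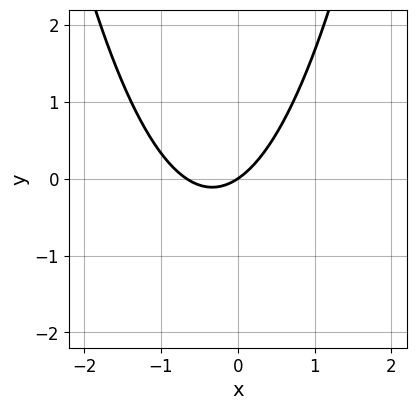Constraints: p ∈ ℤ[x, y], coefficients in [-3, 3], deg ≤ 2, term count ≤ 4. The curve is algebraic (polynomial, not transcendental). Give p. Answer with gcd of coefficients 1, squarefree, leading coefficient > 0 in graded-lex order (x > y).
3*x^2 + 2*x - 3*y

deg p = 2. No degree-1 curve has this shape.
Against the integer gridlines: it crosses the x-axis at the gridline x = 0; one y-axis crossing is at y = 0.
Assembling these constraints gives the stated polynomial.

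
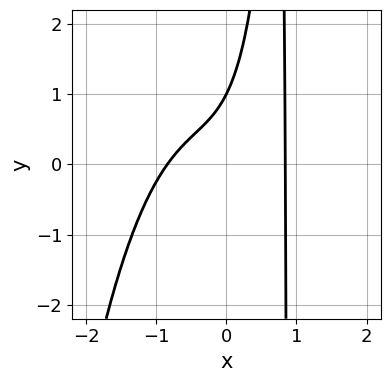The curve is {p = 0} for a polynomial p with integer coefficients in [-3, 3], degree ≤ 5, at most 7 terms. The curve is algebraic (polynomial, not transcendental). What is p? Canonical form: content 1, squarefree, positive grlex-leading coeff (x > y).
2*x^4 + x^2*y - 2*x*y + y - 1

1. Degree: no degree-3 curve has this shape, so deg p = 4.
2. Against the integer gridlines: it crosses the y-axis at the gridline y = 1.
3. Putting this together gives p.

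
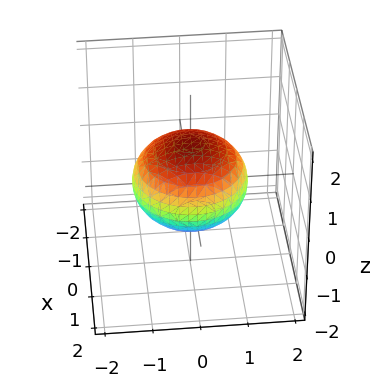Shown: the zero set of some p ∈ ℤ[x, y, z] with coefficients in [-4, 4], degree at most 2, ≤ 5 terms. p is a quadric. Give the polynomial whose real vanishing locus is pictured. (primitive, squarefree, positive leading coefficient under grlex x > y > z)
2*x^2 + 2*y^2 + 3*z^2 - 3

(a) Degree: a closed, bounded, convex surface; a quadric, so deg p = 2.
(b) Symmetries: rotational symmetry about the z-axis ⇒ p depends on x, y only through x² + y²; it's symmetric under z → −z, forcing even powers of z.
(c) Checking where it meets the axes: a circular section at z = 0 has radius between 1 and 2; the z-axis gridline crossings are at z ∈ {-1, 1}.
(d) Together with the visible shape, these determine p as stated.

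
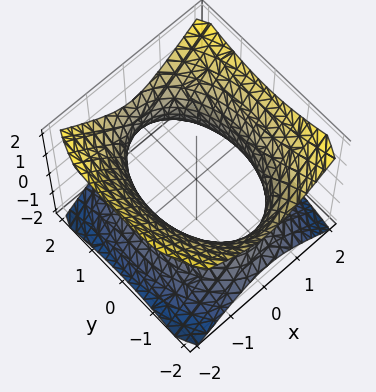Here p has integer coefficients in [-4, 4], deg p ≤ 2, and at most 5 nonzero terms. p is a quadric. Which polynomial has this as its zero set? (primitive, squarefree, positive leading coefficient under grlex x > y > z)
2*x^2 + y^2 - 2*z^2 - 3

deg p = 2. An hourglass — one-sheet hyperboloid; a quadric.
Symmetries: the y ↦ −y reflection is a symmetry, so y appears only in even powers; it's symmetric under x → −x, forcing even powers of x; it's symmetric under z → −z, forcing even powers of z.
From the axis intercepts and sections: the surface avoids every integer z-axis point in the box.
Together with the visible shape, these determine p as stated.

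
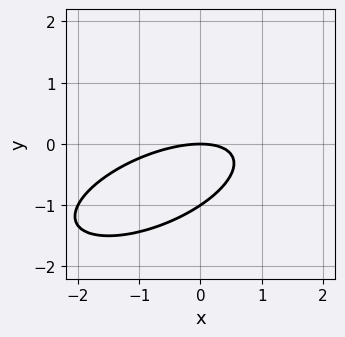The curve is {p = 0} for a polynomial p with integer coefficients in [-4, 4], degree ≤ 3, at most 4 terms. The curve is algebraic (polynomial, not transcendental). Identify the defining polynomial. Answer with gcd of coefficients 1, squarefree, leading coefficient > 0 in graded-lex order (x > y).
1. The degree is 2 — a generic line meets the curve in up to 2 points.
2. Checking where it meets the axes: the y-axis gridline crossings are at y ∈ {-1, 0}; it crosses the x-axis at the gridline x = 0.
3. Solving for integer coefficients yields p as stated.

x^2 - 2*x*y + 3*y^2 + 3*y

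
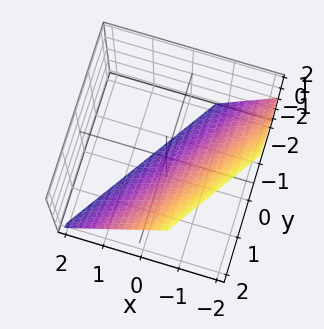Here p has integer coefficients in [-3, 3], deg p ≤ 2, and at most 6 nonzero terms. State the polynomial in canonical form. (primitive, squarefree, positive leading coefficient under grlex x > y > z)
3*x - 2*y + 2*z + 2

1. Degree: every cross-section is a straight line — this is a plane, so deg p = 1.
2. Checking where it meets the axes: one z-axis crossing is at z = -1; it meets the y-axis at y = 1 (among the integer gridlines).
3. Solving for integer coefficients yields p as stated.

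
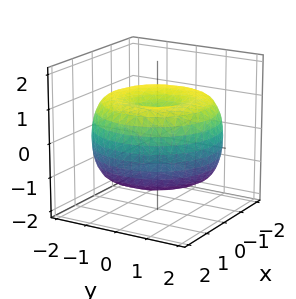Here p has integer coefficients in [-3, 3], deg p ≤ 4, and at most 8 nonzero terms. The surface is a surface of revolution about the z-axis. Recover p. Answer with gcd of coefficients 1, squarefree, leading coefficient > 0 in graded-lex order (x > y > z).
(a) deg p = 4.
(b) By symmetry, the surface is invariant under rotation about z: p = q(x² + y², z).
(c) From the visible intercepts: a circular section at z = 1 has radius between 0 and 1.
(d) Solving for integer coefficients yields p as stated.

x^4 + 2*x^2*y^2 + y^4 - 3*x^2 - 3*y^2 + 3*z^2 - 2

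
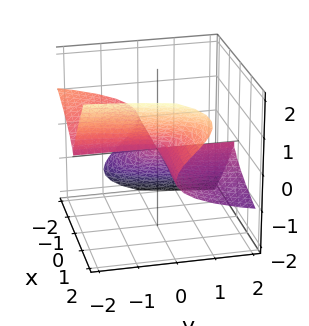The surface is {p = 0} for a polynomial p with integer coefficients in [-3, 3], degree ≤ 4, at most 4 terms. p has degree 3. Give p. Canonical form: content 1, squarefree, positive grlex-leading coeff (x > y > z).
x^2*y - 3*x*z^2 + 3*z^3

First, degree: no degree-2 surface has this shape, so deg p = 3.
Next, against the integer gridlines: every point of the y-axis in the box is on the surface; it crosses the z-axis at the gridline z = 0; every point of the x-axis in the box is on the surface.
Finally, putting this together gives p.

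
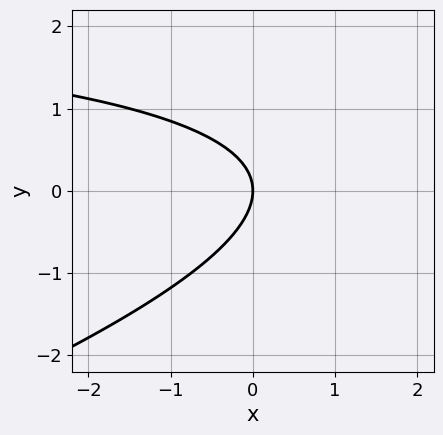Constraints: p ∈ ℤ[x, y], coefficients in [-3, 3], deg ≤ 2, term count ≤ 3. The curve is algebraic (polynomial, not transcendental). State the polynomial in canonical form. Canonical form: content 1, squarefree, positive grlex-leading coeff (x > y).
deg p = 2. The shape is more complex than any degree-1 curve.
From the visible intercepts: it crosses the y-axis at the gridline y = 0; it meets the x-axis at x = 0 (among the integer gridlines).
Matching integer coefficients to the picture gives p.

x*y - 3*y^2 - 3*x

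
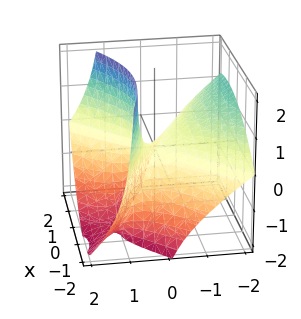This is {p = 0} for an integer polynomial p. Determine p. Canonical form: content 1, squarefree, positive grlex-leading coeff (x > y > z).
1. The degree is 2 — the shape is more complex than any degree-1 surface.
2. Against the integer gridlines: it crosses the z-axis at the gridline z = 0; it meets the x-axis at x = 0 (among the integer gridlines); one y-axis crossing is at y = 0.
3. These observations pin down the coefficients.

x^2 + x*y - 2*y^2 - 3*y*z + 2*z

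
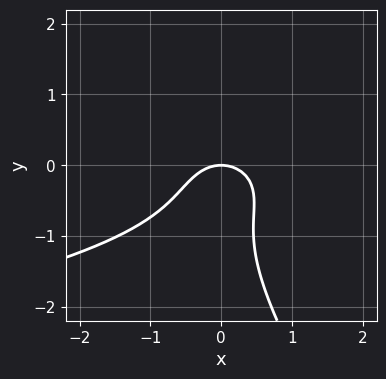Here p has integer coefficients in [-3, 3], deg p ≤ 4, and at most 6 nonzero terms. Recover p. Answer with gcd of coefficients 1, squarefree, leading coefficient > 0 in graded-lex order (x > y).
(a) The degree is 3 — no degree-2 curve has this shape.
(b) Reading off the gridlines: one y-axis crossing is at y = 0; it meets the x-axis at x = 0 (among the integer gridlines).
(c) Together with the visible shape, these determine p as stated.

3*x*y^2 + 2*y^3 + 3*x^2 + 3*y^2 + 3*y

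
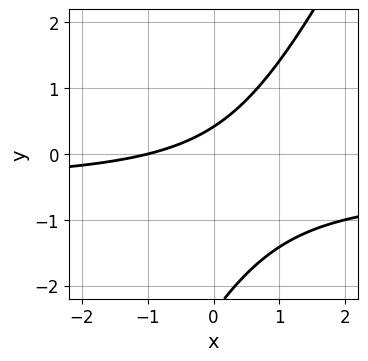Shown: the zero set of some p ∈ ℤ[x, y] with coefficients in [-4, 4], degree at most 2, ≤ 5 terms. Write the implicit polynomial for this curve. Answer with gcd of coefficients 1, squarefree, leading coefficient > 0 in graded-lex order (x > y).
2*x*y - y^2 + x - 2*y + 1

First, degree: the shape is more complex than any degree-1 curve, so deg p = 2.
Next, reading off the gridlines: one x-axis crossing is at x = -1.
Finally, these observations pin down the coefficients.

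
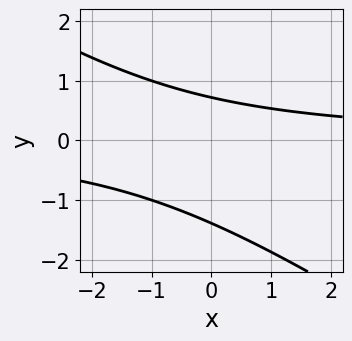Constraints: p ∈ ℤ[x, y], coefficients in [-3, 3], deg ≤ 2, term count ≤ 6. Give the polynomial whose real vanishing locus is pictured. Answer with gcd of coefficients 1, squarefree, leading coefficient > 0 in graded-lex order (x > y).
2*x*y + 3*y^2 + 2*y - 3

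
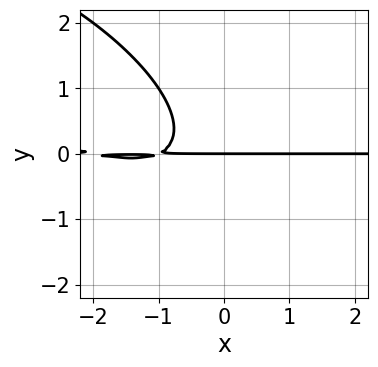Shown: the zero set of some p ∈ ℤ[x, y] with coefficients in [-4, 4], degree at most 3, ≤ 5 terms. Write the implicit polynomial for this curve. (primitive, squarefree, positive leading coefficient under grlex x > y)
x^2*y + 2*x*y^2 + 2*y^3 + 3*x*y + 2*y

1. The degree is 3 — no degree-2 curve has this shape.
2. Checking where it meets the axes: the visible x-axis segment lies entirely on the curve; one y-axis crossing is at y = 0.
3. Matching integer coefficients to the picture gives p.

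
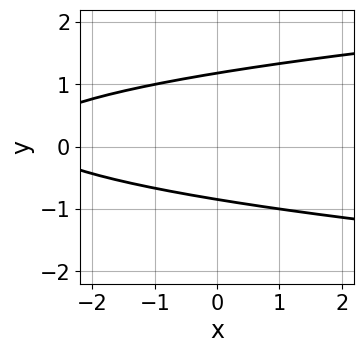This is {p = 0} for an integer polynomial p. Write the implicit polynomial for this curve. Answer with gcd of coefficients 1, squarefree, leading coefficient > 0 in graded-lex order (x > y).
3*y^2 - x - y - 3

deg p = 2. The shape is more complex than any degree-1 curve.
From the visible intercepts: the curve avoids every integer x-axis point in the box.
Together with the visible shape, these determine p as stated.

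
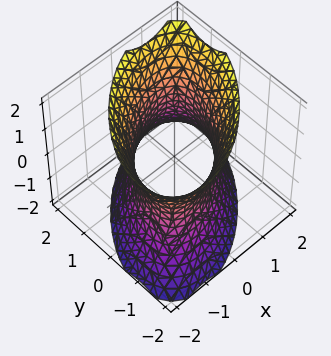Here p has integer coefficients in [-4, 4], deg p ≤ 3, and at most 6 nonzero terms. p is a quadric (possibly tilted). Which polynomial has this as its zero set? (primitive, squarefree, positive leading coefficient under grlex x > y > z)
2*x^2 - 2*x*y + 2*y^2 - z^2 - 3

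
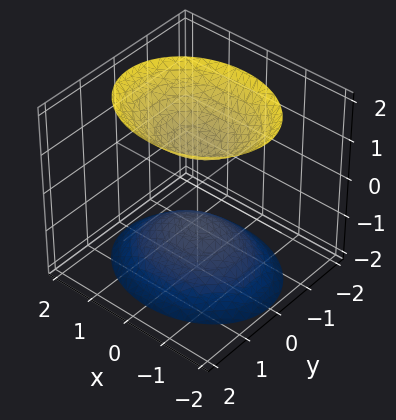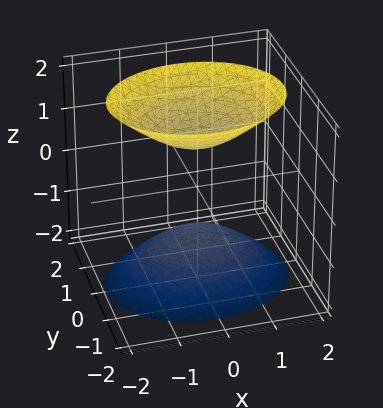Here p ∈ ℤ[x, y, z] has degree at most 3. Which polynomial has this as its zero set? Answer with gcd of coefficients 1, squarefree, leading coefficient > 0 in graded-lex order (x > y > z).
2*x^2 + 3*y^2 - 2*z^2 + 2

There are 2 components. They look like related sheets of one shape, so recover p as a whole.
Degree: two separate bowl-shaped sheets opening away from each other; a quadric, so deg p = 2.
Symmetries: it's symmetric under z → −z, forcing even powers of z; mirror symmetry x ↦ −x ⇒ only even powers of x; the y ↦ −y reflection is a symmetry, so y appears only in even powers.
Checking where it meets the axes: no y-intercept at any integer in the box; no x-intercept at any integer in the box.
The integer polynomial consistent with all of this is the stated p. Check: (0, 0, 1) on the z-axis lies on the surface, and p(0, 0, 1) = 0. ✓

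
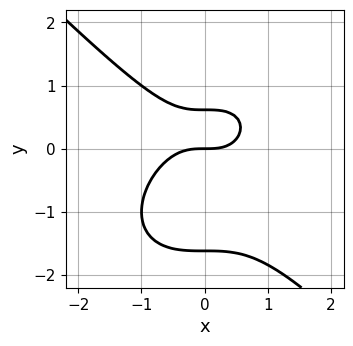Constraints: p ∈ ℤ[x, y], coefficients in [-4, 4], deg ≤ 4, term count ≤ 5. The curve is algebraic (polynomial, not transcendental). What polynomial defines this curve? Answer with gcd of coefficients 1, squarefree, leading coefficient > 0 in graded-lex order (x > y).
x^3 + y^3 + y^2 - y

First, the degree is 3 — a generic line meets the curve in up to 3 points.
Next, observable constraints: it crosses the y-axis at the gridline y = 0; one x-axis crossing is at x = 0.
Finally, matching integer coefficients to the picture gives p.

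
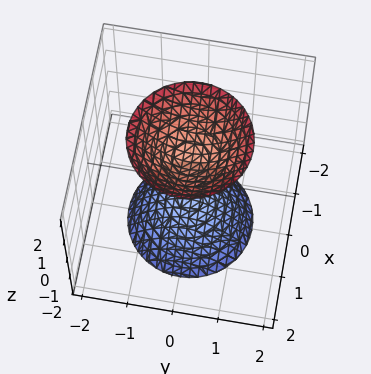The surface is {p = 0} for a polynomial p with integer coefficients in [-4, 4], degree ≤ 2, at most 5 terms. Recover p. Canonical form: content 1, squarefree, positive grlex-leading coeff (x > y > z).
(a) There are 2 components. Treating them together as one polynomial.
(b) Degree: a generic line meets the surface in up to 2 points, so deg p = 2.
(c) Symmetry: the surface is invariant under rotation about z: p = q(x² + y², z).
(d) Observable constraints: a circular section at z = -2 has radius between 1 and 2; no x-intercept at any integer in the box; the surface avoids every integer y-axis point in the box.
(e) Together with the visible shape, these determine p as stated. Check: (0, 0, 1) on the z-axis lies on the surface, and p(0, 0, 1) = 0. ✓

2*x^2 + 2*y^2 - z^2 + 1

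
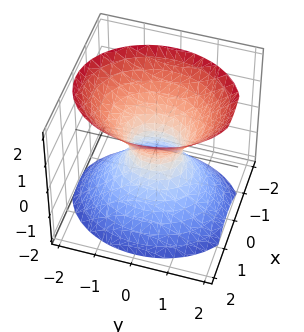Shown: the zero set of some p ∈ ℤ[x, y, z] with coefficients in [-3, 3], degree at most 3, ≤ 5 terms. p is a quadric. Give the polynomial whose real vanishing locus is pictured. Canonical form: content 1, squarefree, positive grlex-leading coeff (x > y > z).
3*x^2 + 2*y^2 - 2*z^2 - 1

1. The degree is 2 — an hourglass — one-sheet hyperboloid; a quadric.
2. Symmetries: it's symmetric under z → −z, forcing even powers of z; it's symmetric under y → −y, forcing even powers of y; it's symmetric under x → −x, forcing even powers of x.
3. Against the integer gridlines: no z-intercept at any integer in the box.
4. Solving for integer coefficients yields p as stated.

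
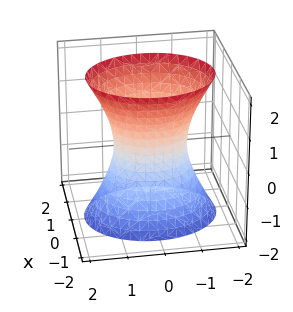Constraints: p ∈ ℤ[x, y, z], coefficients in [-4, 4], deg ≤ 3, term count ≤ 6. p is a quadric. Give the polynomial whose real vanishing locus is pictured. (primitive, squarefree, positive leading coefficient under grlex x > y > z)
3*x^2 + 2*y^2 - z^2 - 2

First, deg p = 2. An hourglass — one-sheet hyperboloid; a quadric.
Next, symmetries: it's symmetric under z → −z, forcing even powers of z; mirror symmetry y ↦ −y ⇒ only even powers of y; mirror symmetry x ↦ −x ⇒ only even powers of x.
Next, against the integer gridlines: among the integer gridlines, it crosses the y-axis at y ∈ {-1, 1}; no z-intercept at any integer in the box.
Finally, together with the visible shape, these determine p as stated.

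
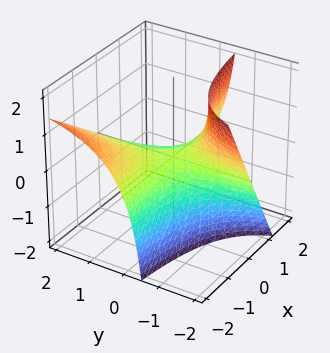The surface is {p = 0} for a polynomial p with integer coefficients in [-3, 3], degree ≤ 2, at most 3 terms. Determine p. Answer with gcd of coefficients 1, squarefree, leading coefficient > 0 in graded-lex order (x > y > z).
(a) The degree is 2 — no degree-1 surface has this shape.
(b) From the axis intercepts and sections: the visible x-axis segment lies entirely on the surface; one z-axis crossing is at z = 0; the visible y-axis segment lies entirely on the surface.
(c) Matching integer coefficients to the picture gives p.

x*y + y*z + z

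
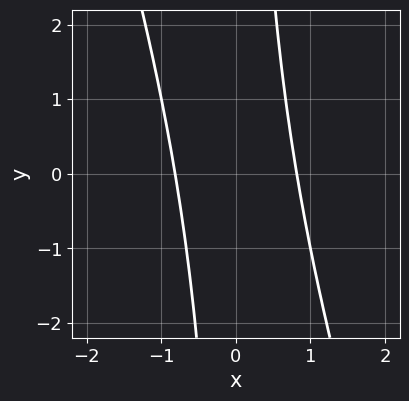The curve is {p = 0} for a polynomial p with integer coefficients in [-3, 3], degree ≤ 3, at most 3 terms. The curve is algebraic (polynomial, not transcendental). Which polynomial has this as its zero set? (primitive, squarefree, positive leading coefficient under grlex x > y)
deg p = 2.
Checking where it meets the axes: no y-intercept at any integer in the box.
Assembling these constraints gives the stated polynomial.

3*x^2 + x*y - 2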